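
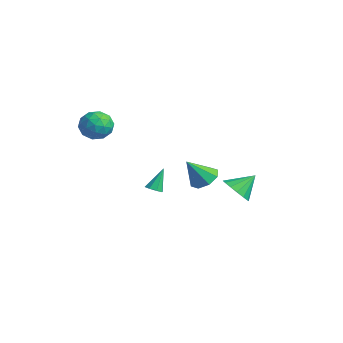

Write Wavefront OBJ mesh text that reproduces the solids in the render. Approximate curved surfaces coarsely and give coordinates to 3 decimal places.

v -1.687 -3.051 3.16
v -0.848 -3.479 3.077
v -2.392 -4.401 3.003
v -1.553 -4.829 2.92
v -1.814 -4.458 3.75
v -1.378 -3.623 3.847
v -1.862 -4.257 2.233
v -1.426 -3.422 2.33
v -0.955 -4.225 2.504
v -0.926 -4.349 3.442
v -2.314 -3.531 2.638
v -2.285 -3.655 3.576
v -1.206 -3.146 3.132
v -2.034 -4.734 2.948
v -2.188 -4.515 3.436
v -1.694 -4.767 3.387
v -1.518 -3.231 3.585
v -1.024 -3.483 3.536
v -1.592 -4.058 3.932
v -2.216 -4.397 2.544
v -1.722 -4.649 2.495
v -1.546 -3.113 2.693
v -1.052 -3.365 2.644
v -1.648 -3.822 2.148
v -0.776 -3.836 2.747
v -1.19 -4.63 2.654
v -1.371 -4.293 2.251
v -1.115 -3.803 2.307
v -0.758 -3.909 3.298
v -1.172 -4.703 3.205
v -1.326 -4.485 3.693
v -1.07 -3.994 3.75
v -0.822 -4.348 2.961
v -2.068 -3.177 2.875
v -2.482 -3.971 2.782
v -2.17 -3.886 2.33
v -1.914 -3.395 2.387
v -2.05 -3.25 3.426
v -2.464 -4.044 3.333
v -2.125 -4.077 3.773
v -1.869 -3.587 3.829
v -2.418 -3.532 3.119
v 3.781 0.902 -0.346
v 4.512 0.528 -0.002
v 3.899 1.938 0.526
v 4.665 0.798 -0.343
v 4.581 1.095 -0.685
v 4.282 1.34 -0.936
v 3.85 1.468 -1.029
v 3.398 1.444 -0.939
v 3.05 1.275 -0.69
v 2.897 1.005 -0.349
v 2.981 0.708 -0.007
v 3.279 0.463 0.244
v 3.712 0.335 0.337
v 4.163 0.359 0.247
v -1.446 -0.824 -2.222
v -1.21 -1.197 -1.967
v -1.674 -0.116 -0.978
v -0.965 -0.917 -2.082
v -1.001 -0.582 -2.279
v -1.298 -0.389 -2.443
v -1.682 -0.451 -2.478
v -1.928 -0.732 -2.363
v -1.891 -1.067 -2.165
v -1.594 -1.26 -2.001
v -2.552 2.796 -2.817
v -1.799 3.148 -2.471
v -2.728 1.804 -1.423
v -2.362 3.501 -2.291
v -3.036 3.442 -2.418
v -3.427 3.004 -2.779
v -3.305 2.444 -3.162
v -2.742 2.091 -3.343
v -2.068 2.151 -3.215
v -1.677 2.588 -2.854
f 1 38 17
f 38 12 41
f 17 41 6
f 38 41 17
f 1 17 13
f 17 6 18
f 13 18 2
f 17 18 13
f 1 13 22
f 13 2 23
f 22 23 8
f 13 23 22
f 1 22 34
f 22 8 37
f 34 37 11
f 22 37 34
f 1 34 38
f 34 11 42
f 38 42 12
f 34 42 38
f 2 18 29
f 18 6 32
f 29 32 10
f 18 32 29
f 6 41 19
f 41 12 40
f 19 40 5
f 41 40 19
f 12 42 39
f 42 11 35
f 39 35 3
f 42 35 39
f 11 37 36
f 37 8 24
f 36 24 7
f 37 24 36
f 8 23 28
f 23 2 25
f 28 25 9
f 23 25 28
f 4 30 16
f 30 10 31
f 16 31 5
f 30 31 16
f 4 16 14
f 16 5 15
f 14 15 3
f 16 15 14
f 4 14 21
f 14 3 20
f 21 20 7
f 14 20 21
f 4 21 26
f 21 7 27
f 26 27 9
f 21 27 26
f 4 26 30
f 26 9 33
f 30 33 10
f 26 33 30
f 5 31 19
f 31 10 32
f 19 32 6
f 31 32 19
f 3 15 39
f 15 5 40
f 39 40 12
f 15 40 39
f 7 20 36
f 20 3 35
f 36 35 11
f 20 35 36
f 9 27 28
f 27 7 24
f 28 24 8
f 27 24 28
f 10 33 29
f 33 9 25
f 29 25 2
f 33 25 29
f 44 43 46
f 44 46 45
f 46 43 47
f 46 47 45
f 47 43 48
f 47 48 45
f 48 43 49
f 48 49 45
f 49 43 50
f 49 50 45
f 50 43 51
f 50 51 45
f 51 43 52
f 51 52 45
f 52 43 53
f 52 53 45
f 53 43 54
f 53 54 45
f 54 43 55
f 54 55 45
f 55 43 56
f 55 56 45
f 56 43 44
f 56 44 45
f 58 57 60
f 58 60 59
f 60 57 61
f 60 61 59
f 61 57 62
f 61 62 59
f 62 57 63
f 62 63 59
f 63 57 64
f 63 64 59
f 64 57 65
f 64 65 59
f 65 57 66
f 65 66 59
f 66 57 58
f 66 58 59
f 68 67 70
f 68 70 69
f 70 67 71
f 70 71 69
f 71 67 72
f 71 72 69
f 72 67 73
f 72 73 69
f 73 67 74
f 73 74 69
f 74 67 75
f 74 75 69
f 75 67 76
f 75 76 69
f 76 67 68
f 76 68 69



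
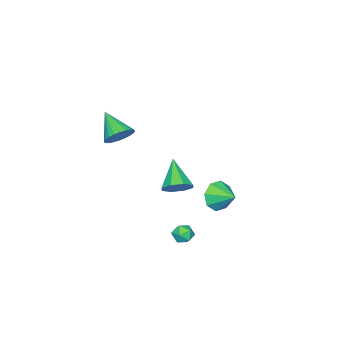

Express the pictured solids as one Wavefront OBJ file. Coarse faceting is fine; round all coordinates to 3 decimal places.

v -2.559 2.186 -3.836
v -1.986 2.434 -4.693
v -2.381 3.474 -3.344
v -2.777 2.583 -4.795
v -3.441 2.499 -4.335
v -3.588 2.232 -3.583
v -3.133 1.938 -2.979
v -2.342 1.79 -2.877
v -1.678 1.873 -3.337
v -1.531 2.14 -4.089
v 3.359 -0.021 3.155
v 3.799 0.367 3.837
v 2.841 -1.419 4.285
v 3.48 0.512 3.87
v 3.143 0.575 3.793
v 2.839 0.547 3.62
v 2.614 0.433 3.376
v 2.502 0.25 3.098
v 2.521 0.025 2.829
v 2.667 -0.207 2.609
v 2.919 -0.41 2.473
v 3.237 -0.555 2.44
v 3.574 -0.618 2.516
v 3.878 -0.59 2.69
v 4.103 -0.476 2.934
v 4.215 -0.293 3.212
v 4.196 -0.068 3.481
v 4.05 0.164 3.7
v 1.204 2.175 -1.169
v 1.955 1.676 -0.983
v 0.136 1.065 0.169
v 1.894 2.239 -0.564
v 1.43 2.764 -0.5
v 0.833 2.944 -0.828
v 0.454 2.673 -1.355
v 0.514 2.11 -1.774
v 0.979 1.585 -1.838
v 1.576 1.405 -1.51
v 2.906 4.236 -3.574
v 3.225 3.826 -3.13
v 2.115 3.474 -3.71
v 2.434 3.064 -3.266
v 2.138 3.64 -3.047
v 2.626 4.111 -2.964
v 2.714 3.189 -3.876
v 3.202 3.66 -3.793
v 3.106 3.179 -3.317
v 2.75 3.458 -2.804
v 2.59 3.842 -4.036
v 2.234 4.121 -3.523
f 2 1 4
f 2 4 3
f 4 1 5
f 4 5 3
f 5 1 6
f 5 6 3
f 6 1 7
f 6 7 3
f 7 1 8
f 7 8 3
f 8 1 9
f 8 9 3
f 9 1 10
f 9 10 3
f 10 1 2
f 10 2 3
f 12 11 14
f 12 14 13
f 14 11 15
f 14 15 13
f 15 11 16
f 15 16 13
f 16 11 17
f 16 17 13
f 17 11 18
f 17 18 13
f 18 11 19
f 18 19 13
f 19 11 20
f 19 20 13
f 20 11 21
f 20 21 13
f 21 11 22
f 21 22 13
f 22 11 23
f 22 23 13
f 23 11 24
f 23 24 13
f 24 11 25
f 24 25 13
f 25 11 26
f 25 26 13
f 26 11 27
f 26 27 13
f 27 11 28
f 27 28 13
f 28 11 12
f 28 12 13
f 30 29 32
f 30 32 31
f 32 29 33
f 32 33 31
f 33 29 34
f 33 34 31
f 34 29 35
f 34 35 31
f 35 29 36
f 35 36 31
f 36 29 37
f 36 37 31
f 37 29 38
f 37 38 31
f 38 29 30
f 38 30 31
f 39 50 44
f 39 44 40
f 39 40 46
f 39 46 49
f 39 49 50
f 40 44 48
f 44 50 43
f 50 49 41
f 49 46 45
f 46 40 47
f 42 48 43
f 42 43 41
f 42 41 45
f 42 45 47
f 42 47 48
f 43 48 44
f 41 43 50
f 45 41 49
f 47 45 46
f 48 47 40



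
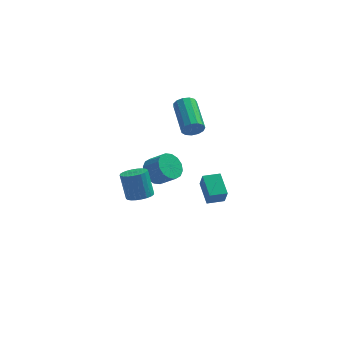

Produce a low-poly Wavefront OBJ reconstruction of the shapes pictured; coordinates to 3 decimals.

v 2.148 0.361 3.218
v 2.423 0.624 2.69
v 1.927 2.561 3.394
v 1.652 2.299 3.922
v 2.071 0.565 2.605
v 1.575 2.502 3.309
v 1.744 0.441 2.715
v 1.248 2.378 3.419
v 1.546 0.292 2.984
v 1.05 2.229 3.688
v 1.538 0.165 3.327
v 1.042 2.103 4.032
v 1.724 0.101 3.636
v 1.228 2.038 4.34
v 2.045 0.119 3.812
v 1.549 2.056 4.516
v 2.398 0.214 3.799
v 1.902 2.151 4.504
v 2.672 0.356 3.602
v 2.176 2.293 4.306
v 2.78 0.5 3.283
v 2.284 2.437 3.987
v 2.687 0.599 2.943
v 2.191 2.537 3.647
v -0.42 -4.141 1.221
v 0.274 -4.247 1.423
v -0.066 -3.744 2.86
v -0.76 -3.639 2.659
v 0.283 -3.978 1.33
v -0.057 -3.475 2.767
v 0.185 -3.733 1.222
v -0.155 -3.23 2.659
v -0.005 -3.551 1.113
v -0.345 -3.048 2.55
v -0.258 -3.459 1.021
v -0.598 -2.956 2.458
v -0.536 -3.47 0.959
v -0.876 -2.967 2.396
v -0.796 -3.584 0.937
v -1.136 -3.081 2.374
v -0.999 -3.783 0.959
v -1.339 -3.28 2.396
v -1.114 -4.036 1.02
v -1.454 -3.533 2.457
v -1.123 -4.305 1.113
v -1.463 -3.802 2.55
v -1.025 -4.55 1.221
v -1.365 -4.047 2.658
v -0.835 -4.732 1.33
v -1.175 -4.229 2.767
v -0.582 -4.824 1.422
v -0.922 -4.321 2.859
v -0.304 -4.813 1.484
v -0.644 -4.31 2.921
v -0.044 -4.699 1.506
v -0.384 -4.196 2.943
v 0.159 -4.5 1.484
v -0.181 -3.997 2.921
v 2.911 -0.469 -2.119
v 3.066 -0.91 -1.156
v 2.504 0.799 -1.473
v 2.659 0.358 -0.51
v 3.861 -0.158 -2.13
v 4.016 -0.599 -1.167
v 3.454 1.11 -1.484
v 3.609 0.669 -0.521
v -0.009 3.197 -2.316
v 0.644 3.46 -2.876
v 1.523 3.006 -2.064
v 0.869 2.743 -1.504
v 0.573 3.824 -2.595
v 1.451 3.37 -1.783
v 0.345 4.021 -2.239
v 1.224 3.567 -1.427
v 0.023 3.996 -1.904
v 0.902 3.542 -1.092
v -0.308 3.758 -1.679
v 0.57 3.304 -0.867
v -0.559 3.369 -1.625
v 0.319 2.915 -0.813
v -0.663 2.934 -1.756
v 0.216 2.48 -0.944
v -0.591 2.57 -2.037
v 0.287 2.116 -1.225
v -0.364 2.373 -2.393
v 0.515 1.919 -1.581
v -0.042 2.398 -2.728
v 0.837 1.944 -1.916
v 0.29 2.636 -2.953
v 1.168 2.182 -2.141
v 0.541 3.025 -3.007
v 1.419 2.571 -2.195
f 2 1 5
f 2 5 3
f 3 5 6
f 3 6 4
f 5 1 7
f 5 7 6
f 6 7 8
f 6 8 4
f 7 1 9
f 7 9 8
f 8 9 10
f 8 10 4
f 9 1 11
f 9 11 10
f 10 11 12
f 10 12 4
f 11 1 13
f 11 13 12
f 12 13 14
f 12 14 4
f 13 1 15
f 13 15 14
f 14 15 16
f 14 16 4
f 15 1 17
f 15 17 16
f 16 17 18
f 16 18 4
f 17 1 19
f 17 19 18
f 18 19 20
f 18 20 4
f 19 1 21
f 19 21 20
f 20 21 22
f 20 22 4
f 21 1 23
f 21 23 22
f 22 23 24
f 22 24 4
f 23 1 2
f 23 2 24
f 24 2 3
f 24 3 4
f 26 25 29
f 26 29 27
f 27 29 30
f 27 30 28
f 29 25 31
f 29 31 30
f 30 31 32
f 30 32 28
f 31 25 33
f 31 33 32
f 32 33 34
f 32 34 28
f 33 25 35
f 33 35 34
f 34 35 36
f 34 36 28
f 35 25 37
f 35 37 36
f 36 37 38
f 36 38 28
f 37 25 39
f 37 39 38
f 38 39 40
f 38 40 28
f 39 25 41
f 39 41 40
f 40 41 42
f 40 42 28
f 41 25 43
f 41 43 42
f 42 43 44
f 42 44 28
f 43 25 45
f 43 45 44
f 44 45 46
f 44 46 28
f 45 25 47
f 45 47 46
f 46 47 48
f 46 48 28
f 47 25 49
f 47 49 48
f 48 49 50
f 48 50 28
f 49 25 51
f 49 51 50
f 50 51 52
f 50 52 28
f 51 25 53
f 51 53 52
f 52 53 54
f 52 54 28
f 53 25 55
f 53 55 54
f 54 55 56
f 54 56 28
f 55 25 57
f 55 57 56
f 56 57 58
f 56 58 28
f 57 25 26
f 57 26 58
f 58 26 27
f 58 27 28
f 60 62 59
f 63 60 59
f 59 62 61
f 61 63 59
f 60 66 62
f 64 60 63
f 64 66 60
f 62 66 61
f 65 63 61
f 61 66 65
f 65 64 63
f 66 64 65
f 68 67 71
f 68 71 69
f 69 71 72
f 69 72 70
f 71 67 73
f 71 73 72
f 72 73 74
f 72 74 70
f 73 67 75
f 73 75 74
f 74 75 76
f 74 76 70
f 75 67 77
f 75 77 76
f 76 77 78
f 76 78 70
f 77 67 79
f 77 79 78
f 78 79 80
f 78 80 70
f 79 67 81
f 79 81 80
f 80 81 82
f 80 82 70
f 81 67 83
f 81 83 82
f 82 83 84
f 82 84 70
f 83 67 85
f 83 85 84
f 84 85 86
f 84 86 70
f 85 67 87
f 85 87 86
f 86 87 88
f 86 88 70
f 87 67 89
f 87 89 88
f 88 89 90
f 88 90 70
f 89 67 91
f 89 91 90
f 90 91 92
f 90 92 70
f 91 67 68
f 91 68 92
f 92 68 69
f 92 69 70



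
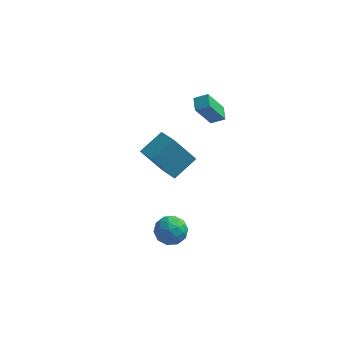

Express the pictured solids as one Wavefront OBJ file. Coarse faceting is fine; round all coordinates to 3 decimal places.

v 0.353 1.062 -1.271
v -0.896 0.875 0.431
v -0.619 2.305 -1.848
v -1.868 2.118 -0.146
v 1.368 2.262 -0.394
v 0.119 2.075 1.308
v 0.396 3.505 -0.971
v -0.853 3.318 0.731
v 2.085 2.823 2.514
v 1.316 2.054 4.252
v 1.836 3.678 2.783
v 1.068 2.909 4.521
v 2.892 2.931 2.919
v 2.124 2.162 4.657
v 2.644 3.786 3.188
v 1.875 3.017 4.926
v -0.036 -0.826 -3.451
v 0.619 -0.851 -4.246
v 0.661 -2.209 -2.834
v 1.316 -2.234 -3.629
v 1.397 -1.492 -2.919
v 0.966 -0.638 -3.3
v 0.314 -2.422 -3.78
v -0.117 -1.568 -4.161
v 0.835 -1.838 -4.45
v 1.504 -1.263 -3.917
v -0.224 -1.797 -3.163
v 0.445 -1.222 -2.63
v 0.231 -0.717 -3.903
v 1.049 -2.343 -3.177
v 1.097 -1.907 -2.759
v 1.482 -1.922 -3.227
v 0.435 -0.591 -3.347
v 0.819 -0.606 -3.814
v 1.277 -0.983 -3.034
v 0.461 -2.454 -3.266
v 0.845 -2.469 -3.733
v -0.202 -1.138 -3.853
v 0.183 -1.153 -4.321
v 0.003 -2.077 -4.046
v 0.742 -1.312 -4.49
v 1.152 -2.125 -4.127
v 0.563 -2.236 -4.216
v 0.31 -1.733 -4.44
v 1.136 -0.974 -4.177
v 1.545 -1.787 -3.814
v 1.593 -1.351 -3.397
v 1.34 -0.849 -3.621
v 1.262 -1.554 -4.297
v -0.265 -1.273 -3.266
v 0.144 -2.086 -2.903
v -0.06 -2.211 -3.459
v -0.313 -1.709 -3.683
v 0.128 -0.935 -2.953
v 0.538 -1.748 -2.59
v 0.97 -1.327 -2.64
v 0.717 -0.824 -2.864
v 0.018 -1.506 -2.783
f 2 4 1
f 5 2 1
f 1 4 3
f 3 5 1
f 2 8 4
f 6 2 5
f 6 8 2
f 4 8 3
f 7 5 3
f 3 8 7
f 7 6 5
f 8 6 7
f 10 12 9
f 13 10 9
f 9 12 11
f 11 13 9
f 10 16 12
f 14 10 13
f 14 16 10
f 12 16 11
f 15 13 11
f 11 16 15
f 15 14 13
f 16 14 15
f 17 54 33
f 54 28 57
f 33 57 22
f 54 57 33
f 17 33 29
f 33 22 34
f 29 34 18
f 33 34 29
f 17 29 38
f 29 18 39
f 38 39 24
f 29 39 38
f 17 38 50
f 38 24 53
f 50 53 27
f 38 53 50
f 17 50 54
f 50 27 58
f 54 58 28
f 50 58 54
f 18 34 45
f 34 22 48
f 45 48 26
f 34 48 45
f 22 57 35
f 57 28 56
f 35 56 21
f 57 56 35
f 28 58 55
f 58 27 51
f 55 51 19
f 58 51 55
f 27 53 52
f 53 24 40
f 52 40 23
f 53 40 52
f 24 39 44
f 39 18 41
f 44 41 25
f 39 41 44
f 20 46 32
f 46 26 47
f 32 47 21
f 46 47 32
f 20 32 30
f 32 21 31
f 30 31 19
f 32 31 30
f 20 30 37
f 30 19 36
f 37 36 23
f 30 36 37
f 20 37 42
f 37 23 43
f 42 43 25
f 37 43 42
f 20 42 46
f 42 25 49
f 46 49 26
f 42 49 46
f 21 47 35
f 47 26 48
f 35 48 22
f 47 48 35
f 19 31 55
f 31 21 56
f 55 56 28
f 31 56 55
f 23 36 52
f 36 19 51
f 52 51 27
f 36 51 52
f 25 43 44
f 43 23 40
f 44 40 24
f 43 40 44
f 26 49 45
f 49 25 41
f 45 41 18
f 49 41 45



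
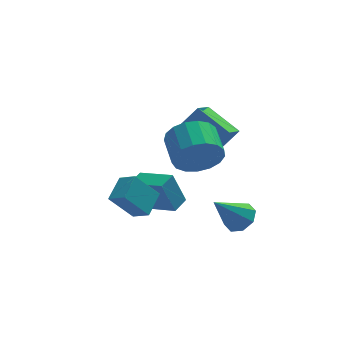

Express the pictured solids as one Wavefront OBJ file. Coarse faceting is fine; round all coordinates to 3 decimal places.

v 1.638 0.715 0.301
v 0.591 2.005 1.138
v 2.311 1.637 -0.278
v 1.264 2.927 0.559
v 2.996 0.753 1.941
v 1.949 2.043 2.778
v 3.669 1.675 1.362
v 2.622 2.965 2.199
v 0.993 -2.365 2.708
v 1.535 -2.068 1.81
v 1.508 -0.677 2.254
v 0.967 -0.975 3.152
v 1.034 -2.033 1.67
v 1.007 -0.642 2.115
v 0.523 -2.074 1.769
v 0.496 -0.684 2.213
v 0.12 -2.182 2.082
v 0.093 -0.791 2.526
v -0.083 -2.332 2.539
v -0.11 -0.941 2.983
v -0.039 -2.489 3.034
v -0.066 -1.099 3.479
v 0.241 -2.618 3.455
v 0.214 -1.228 3.899
v 0.694 -2.689 3.704
v 0.667 -1.299 4.149
v 1.215 -2.686 3.726
v 1.188 -1.296 4.17
v 1.685 -2.61 3.514
v 1.659 -1.219 3.958
v 1.997 -2.477 3.117
v 1.971 -1.086 3.562
v 2.079 -2.319 2.627
v 2.053 -0.928 3.071
v 1.912 -2.171 2.155
v 1.886 -0.781 2.599
v 2.527 -3.138 -0.567
v 2.987 -2.756 -0.066
v 1.353 -3.502 0.787
v 2.582 -2.4 -0.322
v 2.145 -2.476 -0.721
v 1.932 -2.94 -1.031
v 2.068 -3.52 -1.069
v 2.473 -3.876 -0.813
v 2.91 -3.8 -0.414
v 3.123 -3.336 -0.104
v 0.456 -0.446 -1.752
v -0.084 -0.337 -0.207
v -0.686 0.745 -2.235
v -1.226 0.854 -0.69
v 1.046 0.186 -1.59
v 0.506 0.295 -0.045
v -0.096 1.377 -2.073
v -0.636 1.486 -0.528
v -2.691 -2.575 0.941
v -2.164 -3.17 1.363
v -2.061 -1.645 1.466
v -1.534 -2.24 1.888
v -1.706 -2.56 -0.268
v -1.179 -3.155 0.154
v -1.076 -1.63 0.257
v -0.549 -2.225 0.679
f 2 4 1
f 5 2 1
f 1 4 3
f 3 5 1
f 2 8 4
f 6 2 5
f 6 8 2
f 4 8 3
f 7 5 3
f 3 8 7
f 7 6 5
f 8 6 7
f 10 9 13
f 10 13 11
f 11 13 14
f 11 14 12
f 13 9 15
f 13 15 14
f 14 15 16
f 14 16 12
f 15 9 17
f 15 17 16
f 16 17 18
f 16 18 12
f 17 9 19
f 17 19 18
f 18 19 20
f 18 20 12
f 19 9 21
f 19 21 20
f 20 21 22
f 20 22 12
f 21 9 23
f 21 23 22
f 22 23 24
f 22 24 12
f 23 9 25
f 23 25 24
f 24 25 26
f 24 26 12
f 25 9 27
f 25 27 26
f 26 27 28
f 26 28 12
f 27 9 29
f 27 29 28
f 28 29 30
f 28 30 12
f 29 9 31
f 29 31 30
f 30 31 32
f 30 32 12
f 31 9 33
f 31 33 32
f 32 33 34
f 32 34 12
f 33 9 35
f 33 35 34
f 34 35 36
f 34 36 12
f 35 9 10
f 35 10 36
f 36 10 11
f 36 11 12
f 38 37 40
f 38 40 39
f 40 37 41
f 40 41 39
f 41 37 42
f 41 42 39
f 42 37 43
f 42 43 39
f 43 37 44
f 43 44 39
f 44 37 45
f 44 45 39
f 45 37 46
f 45 46 39
f 46 37 38
f 46 38 39
f 48 50 47
f 51 48 47
f 47 50 49
f 49 51 47
f 48 54 50
f 52 48 51
f 52 54 48
f 50 54 49
f 53 51 49
f 49 54 53
f 53 52 51
f 54 52 53
f 56 58 55
f 59 56 55
f 55 58 57
f 57 59 55
f 56 62 58
f 60 56 59
f 60 62 56
f 58 62 57
f 61 59 57
f 57 62 61
f 61 60 59
f 62 60 61



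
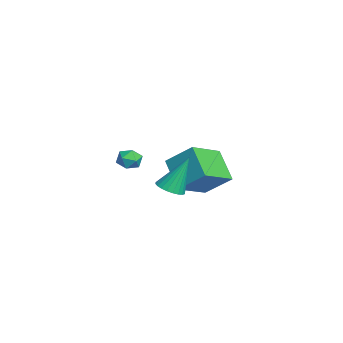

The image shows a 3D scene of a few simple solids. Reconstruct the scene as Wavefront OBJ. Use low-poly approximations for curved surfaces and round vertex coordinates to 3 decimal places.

v -3.053 -2.047 -0.653
v -2.628 -1.784 -0.187
v -2.572 -3.036 -0.533
v -2.147 -2.773 -0.067
v -2.812 -2.843 0.076
v -3.109 -2.232 0.002
v -2.091 -2.588 -0.722
v -2.388 -1.977 -0.796
v -2.034 -2.119 -0.229
v -2.48 -2.276 0.265
v -2.72 -2.544 -0.985
v -3.166 -2.701 -0.491
v -1.185 0.427 -0.187
v -0.605 1.596 0.903
v 0.161 0.869 -1.376
v 0.741 2.038 -0.287
v -0.001 -0.938 0.647
v 0.579 0.231 1.736
v 1.345 -0.496 -0.543
v 1.925 0.673 0.547
v 3.66 -1.021 0.652
v 4.144 -0.537 0.461
v 3.52 -0.179 2.428
v 3.909 -0.412 0.384
v 3.636 -0.38 0.347
v 3.367 -0.445 0.356
v 3.143 -0.598 0.411
v 2.997 -0.815 0.502
v 2.952 -1.064 0.617
v 3.015 -1.305 0.736
v 3.176 -1.504 0.843
v 3.411 -1.629 0.92
v 3.684 -1.661 0.957
v 3.953 -1.596 0.948
v 4.177 -1.443 0.893
v 4.323 -1.226 0.802
v 4.368 -0.977 0.688
v 4.305 -0.736 0.568
f 1 12 6
f 1 6 2
f 1 2 8
f 1 8 11
f 1 11 12
f 2 6 10
f 6 12 5
f 12 11 3
f 11 8 7
f 8 2 9
f 4 10 5
f 4 5 3
f 4 3 7
f 4 7 9
f 4 9 10
f 5 10 6
f 3 5 12
f 7 3 11
f 9 7 8
f 10 9 2
f 14 16 13
f 17 14 13
f 13 16 15
f 15 17 13
f 14 20 16
f 18 14 17
f 18 20 14
f 16 20 15
f 19 17 15
f 15 20 19
f 19 18 17
f 20 18 19
f 22 21 24
f 22 24 23
f 24 21 25
f 24 25 23
f 25 21 26
f 25 26 23
f 26 21 27
f 26 27 23
f 27 21 28
f 27 28 23
f 28 21 29
f 28 29 23
f 29 21 30
f 29 30 23
f 30 21 31
f 30 31 23
f 31 21 32
f 31 32 23
f 32 21 33
f 32 33 23
f 33 21 34
f 33 34 23
f 34 21 35
f 34 35 23
f 35 21 36
f 35 36 23
f 36 21 37
f 36 37 23
f 37 21 38
f 37 38 23
f 38 21 22
f 38 22 23



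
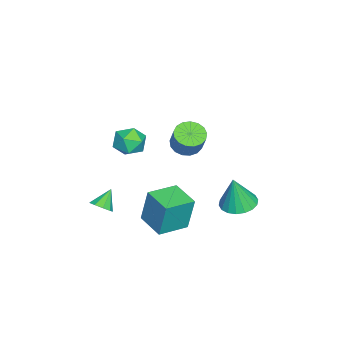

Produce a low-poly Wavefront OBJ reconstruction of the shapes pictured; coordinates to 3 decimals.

v -1.078 2.818 -1.237
v -0.495 3.654 -1.209
v -0.802 2.562 0.697
v -0.91 3.818 -1.129
v -1.359 3.784 -1.069
v -1.752 3.558 -1.043
v -2.011 3.186 -1.055
v -2.086 2.741 -1.104
v -1.961 2.311 -1.178
v -1.661 1.981 -1.264
v -1.245 1.818 -1.345
v -0.796 1.852 -1.405
v -0.403 2.077 -1.431
v -0.144 2.45 -1.419
v -0.069 2.895 -1.37
v -0.195 3.325 -1.296
v -4.165 -2.792 0.876
v -3.474 -2.791 0.125
v -3.686 -4.309 1.315
v -2.995 -4.308 0.564
v -2.874 -3.694 1.369
v -3.17 -2.756 1.098
v -3.99 -4.344 0.342
v -4.286 -3.406 0.071
v -3.366 -3.75 -0.205
v -2.676 -3.349 0.43
v -4.484 -3.751 1.01
v -3.794 -3.35 1.645
v 2.48 -3.482 -0.001
v 2.919 -3.661 0.457
v 1.72 -3.138 0.861
v 2.984 -3.229 0.342
v 2.813 -2.916 0.066
v 2.486 -2.867 -0.241
v 2.156 -3.105 -0.436
v 1.978 -3.52 -0.428
v 2.035 -3.917 -0.22
v 2.3 -4.11 0.09
v 2.649 -4.009 0.357
v -0.875 0.119 3.051
v -0.117 0.08 2.669
v 0.494 0.422 3.847
v -0.265 0.461 4.229
v -0.233 0.466 2.617
v 0.378 0.808 3.794
v -0.495 0.773 2.664
v 0.116 1.115 3.842
v -0.845 0.93 2.8
v -0.234 1.272 3.977
v -1.202 0.902 2.993
v -0.591 1.244 4.171
v -1.484 0.694 3.2
v -0.873 1.036 4.377
v -1.626 0.354 3.372
v -1.016 0.696 4.55
v -1.597 -0.039 3.472
v -0.986 0.303 4.649
v -1.402 -0.397 3.474
v -0.791 -0.055 4.652
v -1.087 -0.636 3.38
v -0.476 -0.294 4.558
v -0.723 -0.702 3.211
v -0.112 -0.36 4.388
v -0.394 -0.58 3.005
v 0.217 -0.238 4.182
v -0.175 -0.298 2.809
v 0.435 0.044 3.987
v 1.61 -0.173 -0.358
v 1.6 0.183 1.631
v 2.703 1.005 -0.563
v 2.693 1.361 1.425
v 2.887 -1.321 -0.145
v 2.877 -0.965 1.843
v 3.98 -0.143 -0.351
v 3.97 0.213 1.638
f 2 1 4
f 2 4 3
f 4 1 5
f 4 5 3
f 5 1 6
f 5 6 3
f 6 1 7
f 6 7 3
f 7 1 8
f 7 8 3
f 8 1 9
f 8 9 3
f 9 1 10
f 9 10 3
f 10 1 11
f 10 11 3
f 11 1 12
f 11 12 3
f 12 1 13
f 12 13 3
f 13 1 14
f 13 14 3
f 14 1 15
f 14 15 3
f 15 1 16
f 15 16 3
f 16 1 2
f 16 2 3
f 17 28 22
f 17 22 18
f 17 18 24
f 17 24 27
f 17 27 28
f 18 22 26
f 22 28 21
f 28 27 19
f 27 24 23
f 24 18 25
f 20 26 21
f 20 21 19
f 20 19 23
f 20 23 25
f 20 25 26
f 21 26 22
f 19 21 28
f 23 19 27
f 25 23 24
f 26 25 18
f 30 29 32
f 30 32 31
f 32 29 33
f 32 33 31
f 33 29 34
f 33 34 31
f 34 29 35
f 34 35 31
f 35 29 36
f 35 36 31
f 36 29 37
f 36 37 31
f 37 29 38
f 37 38 31
f 38 29 39
f 38 39 31
f 39 29 30
f 39 30 31
f 41 40 44
f 41 44 42
f 42 44 45
f 42 45 43
f 44 40 46
f 44 46 45
f 45 46 47
f 45 47 43
f 46 40 48
f 46 48 47
f 47 48 49
f 47 49 43
f 48 40 50
f 48 50 49
f 49 50 51
f 49 51 43
f 50 40 52
f 50 52 51
f 51 52 53
f 51 53 43
f 52 40 54
f 52 54 53
f 53 54 55
f 53 55 43
f 54 40 56
f 54 56 55
f 55 56 57
f 55 57 43
f 56 40 58
f 56 58 57
f 57 58 59
f 57 59 43
f 58 40 60
f 58 60 59
f 59 60 61
f 59 61 43
f 60 40 62
f 60 62 61
f 61 62 63
f 61 63 43
f 62 40 64
f 62 64 63
f 63 64 65
f 63 65 43
f 64 40 66
f 64 66 65
f 65 66 67
f 65 67 43
f 66 40 41
f 66 41 67
f 67 41 42
f 67 42 43
f 69 71 68
f 72 69 68
f 68 71 70
f 70 72 68
f 69 75 71
f 73 69 72
f 73 75 69
f 71 75 70
f 74 72 70
f 70 75 74
f 74 73 72
f 75 73 74



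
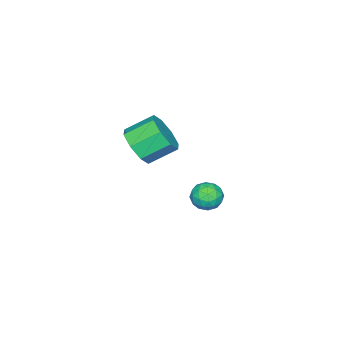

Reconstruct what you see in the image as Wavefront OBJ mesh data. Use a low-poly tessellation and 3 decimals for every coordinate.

v 2.28 4.024 1.272
v 2.971 3.794 1.162
v 1.869 2.986 0.858
v 2.56 2.756 0.748
v 2.306 2.844 1.433
v 2.56 3.486 1.689
v 2.28 3.294 0.331
v 2.534 3.936 0.587
v 2.971 3.343 0.58
v 2.987 3.065 1.262
v 1.853 3.715 0.758
v 1.869 3.437 1.44
v 2.662 4 1.253
v 2.178 2.78 0.767
v 2.029 2.832 1.17
v 2.435 2.697 1.105
v 2.42 3.819 1.563
v 2.826 3.684 1.498
v 2.435 3.126 1.658
v 2.014 3.096 0.522
v 2.42 2.961 0.457
v 2.405 4.083 0.915
v 2.811 3.948 0.85
v 2.405 3.654 0.362
v 3.067 3.6 0.847
v 2.826 2.99 0.604
v 2.661 3.306 0.358
v 2.811 3.683 0.509
v 3.077 3.437 1.247
v 2.835 2.827 1.004
v 2.686 2.878 1.407
v 2.835 3.256 1.557
v 3.077 3.172 0.905
v 2.005 3.953 1.016
v 1.763 3.343 0.773
v 2.005 3.524 0.463
v 2.154 3.902 0.613
v 2.014 3.79 1.416
v 1.773 3.18 1.173
v 2.029 3.097 1.511
v 2.179 3.474 1.662
v 1.763 3.608 1.115
v -0.95 -2.205 -0.005
v -0.515 -2.569 0.89
v -1.355 -1.58 1.701
v -1.79 -1.215 0.805
v -0.097 -1.952 0.571
v -0.937 -0.963 1.381
v -0.178 -1.483 -0.086
v -1.018 -0.494 0.724
v -0.711 -1.436 -0.696
v -1.551 -0.447 0.115
v -1.385 -1.84 -0.901
v -2.225 -0.851 -0.09
v -1.803 -2.457 -0.581
v -2.643 -1.468 0.229
v -1.722 -2.926 0.076
v -2.562 -1.937 0.886
v -1.189 -2.973 0.685
v -2.029 -1.984 1.496
f 1 38 17
f 38 12 41
f 17 41 6
f 38 41 17
f 1 17 13
f 17 6 18
f 13 18 2
f 17 18 13
f 1 13 22
f 13 2 23
f 22 23 8
f 13 23 22
f 1 22 34
f 22 8 37
f 34 37 11
f 22 37 34
f 1 34 38
f 34 11 42
f 38 42 12
f 34 42 38
f 2 18 29
f 18 6 32
f 29 32 10
f 18 32 29
f 6 41 19
f 41 12 40
f 19 40 5
f 41 40 19
f 12 42 39
f 42 11 35
f 39 35 3
f 42 35 39
f 11 37 36
f 37 8 24
f 36 24 7
f 37 24 36
f 8 23 28
f 23 2 25
f 28 25 9
f 23 25 28
f 4 30 16
f 30 10 31
f 16 31 5
f 30 31 16
f 4 16 14
f 16 5 15
f 14 15 3
f 16 15 14
f 4 14 21
f 14 3 20
f 21 20 7
f 14 20 21
f 4 21 26
f 21 7 27
f 26 27 9
f 21 27 26
f 4 26 30
f 26 9 33
f 30 33 10
f 26 33 30
f 5 31 19
f 31 10 32
f 19 32 6
f 31 32 19
f 3 15 39
f 15 5 40
f 39 40 12
f 15 40 39
f 7 20 36
f 20 3 35
f 36 35 11
f 20 35 36
f 9 27 28
f 27 7 24
f 28 24 8
f 27 24 28
f 10 33 29
f 33 9 25
f 29 25 2
f 33 25 29
f 44 43 47
f 44 47 45
f 45 47 48
f 45 48 46
f 47 43 49
f 47 49 48
f 48 49 50
f 48 50 46
f 49 43 51
f 49 51 50
f 50 51 52
f 50 52 46
f 51 43 53
f 51 53 52
f 52 53 54
f 52 54 46
f 53 43 55
f 53 55 54
f 54 55 56
f 54 56 46
f 55 43 57
f 55 57 56
f 56 57 58
f 56 58 46
f 57 43 59
f 57 59 58
f 58 59 60
f 58 60 46
f 59 43 44
f 59 44 60
f 60 44 45
f 60 45 46



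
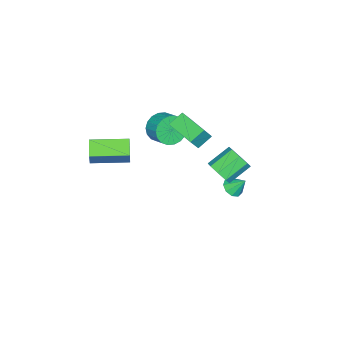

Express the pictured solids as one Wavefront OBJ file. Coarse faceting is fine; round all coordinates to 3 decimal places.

v -1.174 1.456 -1.298
v -0.589 1.693 -0.7
v -1.742 2.422 0.137
v -2.326 2.184 -0.462
v -0.655 2.145 -1.184
v -1.808 2.874 -0.348
v -1.025 2.193 -1.736
v -2.178 2.922 -0.899
v -1.482 1.809 -2.031
v -2.635 2.538 -1.194
v -1.758 1.218 -1.897
v -2.911 1.947 -1.06
v -1.692 0.766 -1.412
v -2.845 1.495 -0.576
v -1.322 0.718 -0.861
v -2.475 1.447 -0.024
v -0.865 1.102 -0.566
v -2.018 1.831 0.271
v -3.31 1.355 -4.432
v -3.015 1.838 -4.828
v -3.35 2.105 -3.548
v -3.485 1.861 -4.868
v -3.873 1.647 -4.705
v -3.997 1.297 -4.414
v -3.8 0.974 -4.132
v -3.373 0.83 -3.99
v -2.917 0.931 -4.055
v -2.644 1.232 -4.297
v -2.683 1.59 -4.602
v 3.037 -4.216 2.134
v 3.596 -3.917 3.304
v 2.004 -2.342 2.149
v 2.562 -2.043 3.319
v 3.898 -3.737 1.601
v 4.456 -3.438 2.771
v 2.864 -1.863 1.616
v 3.423 -1.564 2.786
v -4.218 -1.829 -0.218
v -3.556 -1.989 0.782
v -3.42 -0.067 -0.465
v -2.758 -0.227 0.535
v -3.422 -2.273 -0.815
v -2.76 -2.433 0.185
v -2.624 -0.511 -1.062
v -1.962 -0.671 -0.062
v -3.842 -3.485 -1.33
v -3.22 -3.42 -2.136
v -2.697 -2.489 -1.656
v -3.318 -2.555 -0.85
v -3.571 -3.159 -2.258
v -3.048 -2.229 -1.778
v -3.976 -2.964 -2.196
v -3.453 -2.033 -1.717
v -4.354 -2.871 -1.962
v -3.831 -1.941 -1.483
v -4.631 -2.9 -1.604
v -4.108 -1.97 -1.125
v -4.751 -3.045 -1.191
v -4.228 -2.115 -0.712
v -4.691 -3.277 -0.805
v -4.168 -2.347 -0.326
v -4.463 -3.551 -0.524
v -3.94 -2.62 -0.044
v -4.112 -3.811 -0.402
v -3.589 -2.881 0.078
v -3.707 -4.007 -0.463
v -3.184 -3.076 0.016
v -3.329 -4.099 -0.697
v -2.806 -3.169 -0.218
v -3.052 -4.07 -1.055
v -2.529 -3.14 -0.576
v -2.932 -3.925 -1.468
v -2.409 -2.995 -0.989
v -2.992 -3.693 -1.854
v -2.469 -2.763 -1.375
f 2 1 5
f 2 5 3
f 3 5 6
f 3 6 4
f 5 1 7
f 5 7 6
f 6 7 8
f 6 8 4
f 7 1 9
f 7 9 8
f 8 9 10
f 8 10 4
f 9 1 11
f 9 11 10
f 10 11 12
f 10 12 4
f 11 1 13
f 11 13 12
f 12 13 14
f 12 14 4
f 13 1 15
f 13 15 14
f 14 15 16
f 14 16 4
f 15 1 17
f 15 17 16
f 16 17 18
f 16 18 4
f 17 1 2
f 17 2 18
f 18 2 3
f 18 3 4
f 20 19 22
f 20 22 21
f 22 19 23
f 22 23 21
f 23 19 24
f 23 24 21
f 24 19 25
f 24 25 21
f 25 19 26
f 25 26 21
f 26 19 27
f 26 27 21
f 27 19 28
f 27 28 21
f 28 19 29
f 28 29 21
f 29 19 20
f 29 20 21
f 31 33 30
f 34 31 30
f 30 33 32
f 32 34 30
f 31 37 33
f 35 31 34
f 35 37 31
f 33 37 32
f 36 34 32
f 32 37 36
f 36 35 34
f 37 35 36
f 39 41 38
f 42 39 38
f 38 41 40
f 40 42 38
f 39 45 41
f 43 39 42
f 43 45 39
f 41 45 40
f 44 42 40
f 40 45 44
f 44 43 42
f 45 43 44
f 47 46 50
f 47 50 48
f 48 50 51
f 48 51 49
f 50 46 52
f 50 52 51
f 51 52 53
f 51 53 49
f 52 46 54
f 52 54 53
f 53 54 55
f 53 55 49
f 54 46 56
f 54 56 55
f 55 56 57
f 55 57 49
f 56 46 58
f 56 58 57
f 57 58 59
f 57 59 49
f 58 46 60
f 58 60 59
f 59 60 61
f 59 61 49
f 60 46 62
f 60 62 61
f 61 62 63
f 61 63 49
f 62 46 64
f 62 64 63
f 63 64 65
f 63 65 49
f 64 46 66
f 64 66 65
f 65 66 67
f 65 67 49
f 66 46 68
f 66 68 67
f 67 68 69
f 67 69 49
f 68 46 70
f 68 70 69
f 69 70 71
f 69 71 49
f 70 46 72
f 70 72 71
f 71 72 73
f 71 73 49
f 72 46 74
f 72 74 73
f 73 74 75
f 73 75 49
f 74 46 47
f 74 47 75
f 75 47 48
f 75 48 49



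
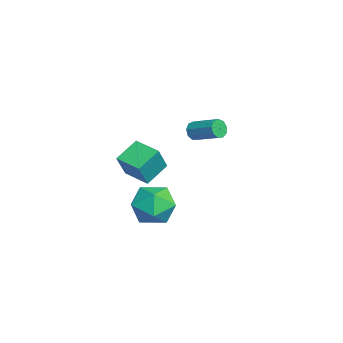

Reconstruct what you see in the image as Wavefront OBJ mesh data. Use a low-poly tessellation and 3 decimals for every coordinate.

v -2.518 -1.365 1.097
v -2.137 -1.492 0.707
v -1.181 -0.421 1.292
v -1.562 -0.295 1.683
v -2.369 -1.215 0.579
v -1.413 -0.144 1.164
v -2.671 -1.008 0.694
v -1.714 0.062 1.279
v -2.901 -0.969 0.997
v -1.945 0.102 1.582
v -2.952 -1.115 1.348
v -1.996 -0.044 1.933
v -2.8 -1.378 1.581
v -1.844 -0.307 2.166
v -2.516 -1.635 1.588
v -1.56 -0.565 2.173
v -2.233 -1.766 1.366
v -1.277 -0.696 1.951
v -2.084 -1.71 1.017
v -1.128 -0.639 1.603
v -3.938 -3.571 -1.18
v -3.234 -4.036 0.215
v -2.893 -2.601 -1.383
v -2.189 -3.066 0.011
v -3.151 -4.574 -1.911
v -2.447 -5.039 -0.517
v -2.106 -3.604 -2.115
v -1.402 -4.069 -0.72
v 3.097 -3.227 -1.757
v 3.735 -3.852 -0.942
v 1.445 -3.688 -0.818
v 2.083 -4.313 -0.003
v 2.166 -3.108 -0.041
v 3.188 -2.822 -0.622
v 1.992 -4.718 -1.138
v 3.014 -4.432 -1.719
v 3.052 -4.773 -0.56
v 3.16 -3.778 0.119
v 2.02 -3.762 -1.879
v 2.128 -2.767 -1.2
f 2 1 5
f 2 5 3
f 3 5 6
f 3 6 4
f 5 1 7
f 5 7 6
f 6 7 8
f 6 8 4
f 7 1 9
f 7 9 8
f 8 9 10
f 8 10 4
f 9 1 11
f 9 11 10
f 10 11 12
f 10 12 4
f 11 1 13
f 11 13 12
f 12 13 14
f 12 14 4
f 13 1 15
f 13 15 14
f 14 15 16
f 14 16 4
f 15 1 17
f 15 17 16
f 16 17 18
f 16 18 4
f 17 1 19
f 17 19 18
f 18 19 20
f 18 20 4
f 19 1 2
f 19 2 20
f 20 2 3
f 20 3 4
f 22 24 21
f 25 22 21
f 21 24 23
f 23 25 21
f 22 28 24
f 26 22 25
f 26 28 22
f 24 28 23
f 27 25 23
f 23 28 27
f 27 26 25
f 28 26 27
f 29 40 34
f 29 34 30
f 29 30 36
f 29 36 39
f 29 39 40
f 30 34 38
f 34 40 33
f 40 39 31
f 39 36 35
f 36 30 37
f 32 38 33
f 32 33 31
f 32 31 35
f 32 35 37
f 32 37 38
f 33 38 34
f 31 33 40
f 35 31 39
f 37 35 36
f 38 37 30



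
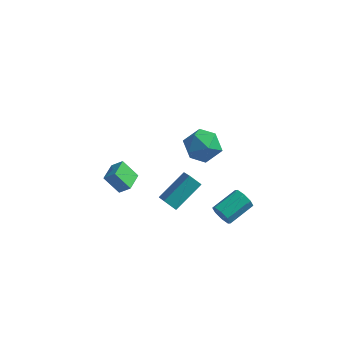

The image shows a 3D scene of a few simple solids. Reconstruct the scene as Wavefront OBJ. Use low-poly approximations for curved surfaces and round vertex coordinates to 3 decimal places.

v 0.785 -1.372 2.97
v 1.431 -0.504 3.408
v 2.349 -2.216 2.332
v 2.995 -1.348 2.77
v 2.453 -2.09 3.488
v 1.486 -1.569 3.882
v 2.294 -1.151 1.858
v 1.327 -0.63 2.252
v 2.364 -0.367 2.72
v 2.462 -0.948 3.728
v 1.318 -1.772 2.012
v 1.416 -2.353 3.02
v 0.097 -2.481 -1.62
v 1.017 -0.923 -0.515
v -0.595 -1.384 -2.591
v 0.325 0.174 -1.486
v 0.795 -2.514 -2.154
v 1.715 -0.956 -1.049
v 0.103 -1.417 -3.125
v 1.023 0.141 -2.02
v -3.554 0.212 -4.718
v -4.487 0.225 -3.674
v -3.559 1.502 -4.739
v -4.492 1.515 -3.695
v -2.868 0.225 -4.105
v -3.801 0.238 -3.061
v -2.873 1.515 -4.126
v -3.806 1.528 -3.082
v 3.225 -2.061 -2.301
v 3.607 -2.06 -2.9
v 4.456 -0.678 -2.357
v 4.075 -0.679 -1.759
v 3.153 -1.764 -2.942
v 4.002 -0.383 -2.399
v 2.741 -1.642 -2.609
v 3.59 -0.261 -2.066
v 2.614 -1.766 -2.095
v 3.463 -0.384 -1.552
v 2.844 -2.062 -1.703
v 3.693 -0.68 -1.16
v 3.298 -2.357 -1.661
v 4.147 -0.976 -1.118
v 3.71 -2.479 -1.994
v 4.559 -1.098 -1.451
v 3.837 -2.356 -2.508
v 4.686 -0.974 -1.965
f 1 12 6
f 1 6 2
f 1 2 8
f 1 8 11
f 1 11 12
f 2 6 10
f 6 12 5
f 12 11 3
f 11 8 7
f 8 2 9
f 4 10 5
f 4 5 3
f 4 3 7
f 4 7 9
f 4 9 10
f 5 10 6
f 3 5 12
f 7 3 11
f 9 7 8
f 10 9 2
f 14 16 13
f 17 14 13
f 13 16 15
f 15 17 13
f 14 20 16
f 18 14 17
f 18 20 14
f 16 20 15
f 19 17 15
f 15 20 19
f 19 18 17
f 20 18 19
f 22 24 21
f 25 22 21
f 21 24 23
f 23 25 21
f 22 28 24
f 26 22 25
f 26 28 22
f 24 28 23
f 27 25 23
f 23 28 27
f 27 26 25
f 28 26 27
f 30 29 33
f 30 33 31
f 31 33 34
f 31 34 32
f 33 29 35
f 33 35 34
f 34 35 36
f 34 36 32
f 35 29 37
f 35 37 36
f 36 37 38
f 36 38 32
f 37 29 39
f 37 39 38
f 38 39 40
f 38 40 32
f 39 29 41
f 39 41 40
f 40 41 42
f 40 42 32
f 41 29 43
f 41 43 42
f 42 43 44
f 42 44 32
f 43 29 45
f 43 45 44
f 44 45 46
f 44 46 32
f 45 29 30
f 45 30 46
f 46 30 31
f 46 31 32



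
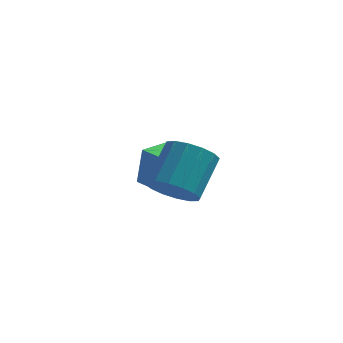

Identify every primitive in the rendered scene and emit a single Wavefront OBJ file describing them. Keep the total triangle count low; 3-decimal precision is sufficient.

v 2.969 -1.041 -0.104
v 3.779 -1.562 0.165
v 4.261 -0.201 1.352
v 3.451 0.321 1.084
v 3.933 -1.27 -0.233
v 4.416 0.092 0.954
v 3.83 -0.916 -0.597
v 4.312 0.445 0.591
v 3.495 -0.596 -0.828
v 3.978 0.766 0.359
v 3.02 -0.395 -0.865
v 3.503 0.967 0.322
v 2.531 -0.367 -0.699
v 3.013 0.995 0.489
v 2.159 -0.519 -0.372
v 2.641 0.842 0.815
v 2.004 -0.812 0.026
v 2.487 0.55 1.213
v 2.108 -1.165 0.389
v 2.59 0.196 1.577
v 2.442 -1.486 0.621
v 2.925 -0.124 1.808
v 2.917 -1.687 0.658
v 3.4 -0.325 1.845
v 3.407 -1.715 0.491
v 3.889 -0.353 1.679
v 1.134 2.781 -2.095
v 1.318 2.892 -0.489
v 1.946 3.994 -2.272
v 2.13 4.105 -0.667
v 2.29 1.995 -2.173
v 2.474 2.106 -0.568
v 3.102 3.208 -2.351
v 3.286 3.319 -0.745
f 2 1 5
f 2 5 3
f 3 5 6
f 3 6 4
f 5 1 7
f 5 7 6
f 6 7 8
f 6 8 4
f 7 1 9
f 7 9 8
f 8 9 10
f 8 10 4
f 9 1 11
f 9 11 10
f 10 11 12
f 10 12 4
f 11 1 13
f 11 13 12
f 12 13 14
f 12 14 4
f 13 1 15
f 13 15 14
f 14 15 16
f 14 16 4
f 15 1 17
f 15 17 16
f 16 17 18
f 16 18 4
f 17 1 19
f 17 19 18
f 18 19 20
f 18 20 4
f 19 1 21
f 19 21 20
f 20 21 22
f 20 22 4
f 21 1 23
f 21 23 22
f 22 23 24
f 22 24 4
f 23 1 25
f 23 25 24
f 24 25 26
f 24 26 4
f 25 1 2
f 25 2 26
f 26 2 3
f 26 3 4
f 28 30 27
f 31 28 27
f 27 30 29
f 29 31 27
f 28 34 30
f 32 28 31
f 32 34 28
f 30 34 29
f 33 31 29
f 29 34 33
f 33 32 31
f 34 32 33



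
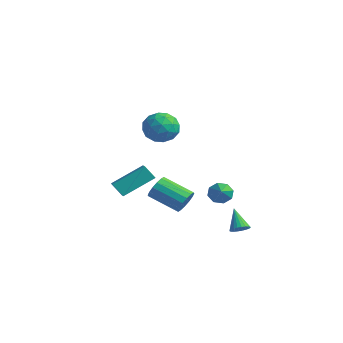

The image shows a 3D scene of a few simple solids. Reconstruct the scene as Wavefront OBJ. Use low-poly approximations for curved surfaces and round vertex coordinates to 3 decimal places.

v 1.451 -1.521 -1.941
v 1.896 -1.81 -1.411
v 0.434 -2.588 -0.608
v -0.011 -2.299 -1.139
v 1.787 -1.464 -1.274
v 0.326 -2.241 -0.471
v 1.589 -1.133 -1.315
v 0.127 -1.91 -0.512
v 1.353 -0.906 -1.524
v -0.109 -1.683 -0.721
v 1.144 -0.844 -1.845
v -0.318 -1.621 -1.042
v 1.017 -0.963 -2.192
v -0.445 -1.741 -1.389
v 1.006 -1.232 -2.472
v -0.456 -2.01 -1.669
v 1.114 -1.579 -2.609
v -0.347 -2.356 -1.806
v 1.313 -1.91 -2.568
v -0.149 -2.687 -1.765
v 1.549 -2.137 -2.359
v 0.087 -2.914 -1.556
v 1.758 -2.199 -2.038
v 0.296 -2.976 -1.235
v 1.885 -2.079 -1.691
v 0.423 -2.857 -0.888
v 2.387 1.298 -4.365
v 2.759 1.082 -4.007
v 1.513 1.602 -3.275
v 2.823 1.291 -4.014
v 2.82 1.501 -4.075
v 2.752 1.68 -4.18
v 2.628 1.801 -4.313
v 2.467 1.845 -4.454
v 2.294 1.806 -4.581
v 2.135 1.69 -4.676
v 2.014 1.514 -4.724
v 1.95 1.305 -4.717
v 1.953 1.095 -4.656
v 2.021 0.916 -4.551
v 2.146 0.795 -4.418
v 2.306 0.751 -4.277
v 2.479 0.79 -4.15
v 2.638 0.906 -4.055
v -0.221 -1.459 2.206
v 0.681 -1.351 2.692
v -0.661 -2.649 3.288
v 0.241 -2.541 3.774
v -0.463 -1.79 3.822
v -0.191 -1.055 3.153
v 0.211 -2.945 2.827
v 0.483 -2.21 2.158
v 0.948 -2.27 3.075
v 0.532 -1.556 3.691
v -0.512 -2.444 2.289
v -0.928 -1.73 2.905
v 0.269 -1.301 2.354
v -0.249 -2.699 3.626
v -0.663 -2.258 3.654
v -0.132 -2.195 3.94
v -0.244 -1.127 2.625
v 0.286 -1.063 2.911
v -0.386 -1.321 3.575
v -0.266 -2.937 3.069
v 0.264 -2.873 3.355
v 0.152 -1.805 2.04
v 0.683 -1.742 2.326
v 0.406 -2.679 2.405
v 0.956 -1.777 2.865
v 0.697 -2.476 3.501
v 0.68 -2.714 2.944
v 0.84 -2.282 2.551
v 0.711 -1.358 3.227
v 0.452 -2.057 3.863
v 0.038 -1.615 3.891
v 0.198 -1.183 3.498
v 0.868 -1.897 3.452
v -0.432 -1.943 2.117
v -0.691 -2.642 2.753
v -0.178 -2.817 2.482
v -0.018 -2.385 2.089
v -0.677 -1.524 2.479
v -0.936 -2.223 3.115
v -0.82 -1.718 3.429
v -0.66 -1.286 3.036
v -0.848 -2.103 2.528
v -3.072 -2.837 -1.918
v -2.5 -1.156 -0.834
v -4.034 -2.227 -2.355
v -3.462 -0.547 -1.271
v -2.538 -2.533 -2.669
v -1.966 -0.853 -1.585
v -3.5 -1.924 -3.106
v -2.928 -0.243 -2.022
v 1.375 0.803 -1.977
v 1.869 1.162 -2.297
v 2.865 -0.383 -1.003
v 1.735 1.374 -1.833
v 1.389 1.252 -1.453
v 1.035 0.867 -1.38
v 0.88 0.445 -1.657
v 1.014 0.233 -2.121
v 1.36 0.355 -2.501
v 1.714 0.74 -2.574
f 2 1 5
f 2 5 3
f 3 5 6
f 3 6 4
f 5 1 7
f 5 7 6
f 6 7 8
f 6 8 4
f 7 1 9
f 7 9 8
f 8 9 10
f 8 10 4
f 9 1 11
f 9 11 10
f 10 11 12
f 10 12 4
f 11 1 13
f 11 13 12
f 12 13 14
f 12 14 4
f 13 1 15
f 13 15 14
f 14 15 16
f 14 16 4
f 15 1 17
f 15 17 16
f 16 17 18
f 16 18 4
f 17 1 19
f 17 19 18
f 18 19 20
f 18 20 4
f 19 1 21
f 19 21 20
f 20 21 22
f 20 22 4
f 21 1 23
f 21 23 22
f 22 23 24
f 22 24 4
f 23 1 25
f 23 25 24
f 24 25 26
f 24 26 4
f 25 1 2
f 25 2 26
f 26 2 3
f 26 3 4
f 28 27 30
f 28 30 29
f 30 27 31
f 30 31 29
f 31 27 32
f 31 32 29
f 32 27 33
f 32 33 29
f 33 27 34
f 33 34 29
f 34 27 35
f 34 35 29
f 35 27 36
f 35 36 29
f 36 27 37
f 36 37 29
f 37 27 38
f 37 38 29
f 38 27 39
f 38 39 29
f 39 27 40
f 39 40 29
f 40 27 41
f 40 41 29
f 41 27 42
f 41 42 29
f 42 27 43
f 42 43 29
f 43 27 44
f 43 44 29
f 44 27 28
f 44 28 29
f 45 82 61
f 82 56 85
f 61 85 50
f 82 85 61
f 45 61 57
f 61 50 62
f 57 62 46
f 61 62 57
f 45 57 66
f 57 46 67
f 66 67 52
f 57 67 66
f 45 66 78
f 66 52 81
f 78 81 55
f 66 81 78
f 45 78 82
f 78 55 86
f 82 86 56
f 78 86 82
f 46 62 73
f 62 50 76
f 73 76 54
f 62 76 73
f 50 85 63
f 85 56 84
f 63 84 49
f 85 84 63
f 56 86 83
f 86 55 79
f 83 79 47
f 86 79 83
f 55 81 80
f 81 52 68
f 80 68 51
f 81 68 80
f 52 67 72
f 67 46 69
f 72 69 53
f 67 69 72
f 48 74 60
f 74 54 75
f 60 75 49
f 74 75 60
f 48 60 58
f 60 49 59
f 58 59 47
f 60 59 58
f 48 58 65
f 58 47 64
f 65 64 51
f 58 64 65
f 48 65 70
f 65 51 71
f 70 71 53
f 65 71 70
f 48 70 74
f 70 53 77
f 74 77 54
f 70 77 74
f 49 75 63
f 75 54 76
f 63 76 50
f 75 76 63
f 47 59 83
f 59 49 84
f 83 84 56
f 59 84 83
f 51 64 80
f 64 47 79
f 80 79 55
f 64 79 80
f 53 71 72
f 71 51 68
f 72 68 52
f 71 68 72
f 54 77 73
f 77 53 69
f 73 69 46
f 77 69 73
f 88 90 87
f 91 88 87
f 87 90 89
f 89 91 87
f 88 94 90
f 92 88 91
f 92 94 88
f 90 94 89
f 93 91 89
f 89 94 93
f 93 92 91
f 94 92 93
f 96 95 98
f 96 98 97
f 98 95 99
f 98 99 97
f 99 95 100
f 99 100 97
f 100 95 101
f 100 101 97
f 101 95 102
f 101 102 97
f 102 95 103
f 102 103 97
f 103 95 104
f 103 104 97
f 104 95 96
f 104 96 97



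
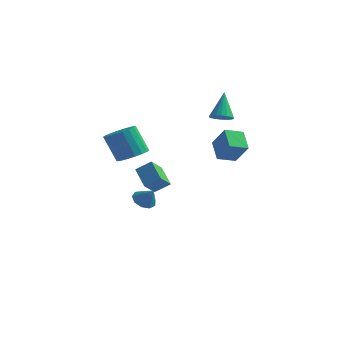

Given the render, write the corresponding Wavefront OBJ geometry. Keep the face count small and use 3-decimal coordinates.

v 1.229 3.144 3.086
v 1.765 2.75 3.41
v 0.951 4.136 4.754
v 1.928 3.006 3.285
v 1.954 3.291 3.12
v 1.835 3.546 2.949
v 1.597 3.721 2.804
v 1.286 3.783 2.716
v 0.963 3.718 2.701
v 0.693 3.539 2.762
v 0.53 3.282 2.888
v 0.504 2.998 3.052
v 0.623 2.743 3.224
v 0.861 2.567 3.368
v 1.172 2.506 3.456
v 1.495 2.571 3.471
v -3.648 2.761 -4.364
v -3.005 2.958 -4.816
v -2.912 2.579 -3.396
v -3.213 3.411 -4.573
v -3.624 3.56 -4.233
v -4.046 3.334 -3.954
v -4.283 2.841 -3.868
v -4.222 2.309 -4.013
v -3.892 1.989 -4.323
v -3.449 2.03 -4.652
v -3.098 2.413 -4.847
v -1.409 -2.939 1.744
v -0.611 -3.347 2.165
v -1.473 -3.288 3.857
v -2.271 -2.881 3.436
v -0.527 -2.915 2.193
v -1.389 -2.857 3.885
v -0.617 -2.488 2.132
v -1.48 -2.43 3.824
v -0.865 -2.151 1.994
v -1.727 -2.092 3.686
v -1.22 -1.969 1.807
v -2.082 -1.911 3.499
v -1.613 -1.98 1.607
v -2.475 -1.922 3.299
v -1.965 -2.181 1.434
v -2.827 -2.123 3.127
v -2.207 -2.532 1.323
v -3.069 -2.473 3.015
v -2.291 -2.963 1.295
v -3.153 -2.905 2.987
v -2.2 -3.39 1.356
v -3.063 -3.332 3.048
v -1.953 -3.728 1.494
v -2.815 -3.669 3.186
v -1.598 -3.909 1.681
v -2.46 -3.851 3.373
v -1.205 -3.898 1.881
v -2.067 -3.84 3.573
v -0.853 -3.697 2.053
v -1.715 -3.639 3.746
v 2.141 0.57 0.851
v 1.378 1.553 1.652
v 2.916 1.449 0.511
v 2.152 2.432 1.312
v 3.068 0.248 2.128
v 2.304 1.231 2.929
v 3.842 1.127 1.788
v 3.079 2.11 2.589
v -3.559 2.809 -2.335
v -3.728 1.819 -1.509
v -2.697 3.205 -1.684
v -2.866 2.215 -0.858
v -2.514 1.925 -3.182
v -2.683 0.935 -2.356
v -1.652 2.321 -2.531
v -1.821 1.331 -1.705
f 2 1 4
f 2 4 3
f 4 1 5
f 4 5 3
f 5 1 6
f 5 6 3
f 6 1 7
f 6 7 3
f 7 1 8
f 7 8 3
f 8 1 9
f 8 9 3
f 9 1 10
f 9 10 3
f 10 1 11
f 10 11 3
f 11 1 12
f 11 12 3
f 12 1 13
f 12 13 3
f 13 1 14
f 13 14 3
f 14 1 15
f 14 15 3
f 15 1 16
f 15 16 3
f 16 1 2
f 16 2 3
f 18 17 20
f 18 20 19
f 20 17 21
f 20 21 19
f 21 17 22
f 21 22 19
f 22 17 23
f 22 23 19
f 23 17 24
f 23 24 19
f 24 17 25
f 24 25 19
f 25 17 26
f 25 26 19
f 26 17 27
f 26 27 19
f 27 17 18
f 27 18 19
f 29 28 32
f 29 32 30
f 30 32 33
f 30 33 31
f 32 28 34
f 32 34 33
f 33 34 35
f 33 35 31
f 34 28 36
f 34 36 35
f 35 36 37
f 35 37 31
f 36 28 38
f 36 38 37
f 37 38 39
f 37 39 31
f 38 28 40
f 38 40 39
f 39 40 41
f 39 41 31
f 40 28 42
f 40 42 41
f 41 42 43
f 41 43 31
f 42 28 44
f 42 44 43
f 43 44 45
f 43 45 31
f 44 28 46
f 44 46 45
f 45 46 47
f 45 47 31
f 46 28 48
f 46 48 47
f 47 48 49
f 47 49 31
f 48 28 50
f 48 50 49
f 49 50 51
f 49 51 31
f 50 28 52
f 50 52 51
f 51 52 53
f 51 53 31
f 52 28 54
f 52 54 53
f 53 54 55
f 53 55 31
f 54 28 56
f 54 56 55
f 55 56 57
f 55 57 31
f 56 28 29
f 56 29 57
f 57 29 30
f 57 30 31
f 59 61 58
f 62 59 58
f 58 61 60
f 60 62 58
f 59 65 61
f 63 59 62
f 63 65 59
f 61 65 60
f 64 62 60
f 60 65 64
f 64 63 62
f 65 63 64
f 67 69 66
f 70 67 66
f 66 69 68
f 68 70 66
f 67 73 69
f 71 67 70
f 71 73 67
f 69 73 68
f 72 70 68
f 68 73 72
f 72 71 70
f 73 71 72



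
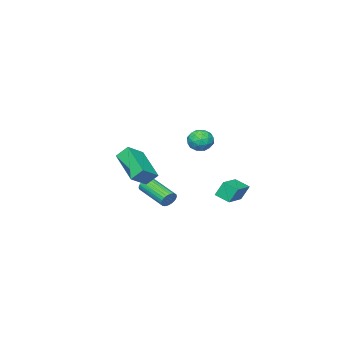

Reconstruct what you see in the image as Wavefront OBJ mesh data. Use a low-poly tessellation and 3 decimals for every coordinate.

v -4.011 -0.362 -3.394
v -4.3 -0.033 -2.495
v -4.206 0.46 -3.758
v -4.496 0.789 -2.859
v -2.564 0.111 -3.101
v -2.854 0.44 -2.202
v -2.76 0.933 -3.465
v -3.049 1.262 -2.566
v -0.682 -1.35 -3.324
v -0.396 -1.518 -3.725
v -0.493 -3.237 -3.077
v -0.778 -3.07 -2.676
v -0.252 -1.474 -3.589
v -0.348 -3.194 -2.941
v -0.173 -1.412 -3.413
v -0.27 -3.132 -2.765
v -0.172 -1.341 -3.223
v -0.268 -3.06 -2.575
v -0.248 -1.271 -3.049
v -0.345 -2.99 -2.4
v -0.39 -1.213 -2.916
v -0.487 -2.932 -2.268
v -0.577 -1.176 -2.846
v -0.673 -2.895 -2.197
v -0.78 -1.165 -2.848
v -0.876 -2.885 -2.2
v -0.967 -1.183 -2.923
v -1.064 -2.902 -2.275
v -1.112 -1.226 -3.059
v -1.208 -2.946 -2.411
v -1.19 -1.288 -3.235
v -1.287 -3.008 -2.587
v -1.192 -1.36 -3.425
v -1.288 -3.079 -2.777
v -1.115 -1.43 -3.6
v -1.212 -3.149 -2.951
v -0.973 -1.488 -3.732
v -1.07 -3.207 -3.084
v -0.787 -1.525 -3.803
v -0.883 -3.244 -3.154
v -0.584 -1.535 -3.8
v -0.68 -3.255 -3.152
v 1.959 -0.563 0.874
v 2.953 -0.619 1.468
v 2.639 1.169 -0.099
v 3.633 1.113 0.495
v 2.307 -1.053 0.245
v 3.301 -1.109 0.839
v 2.987 0.679 -0.728
v 3.981 0.623 -0.134
v 0.456 2.073 2.342
v 0.824 1.504 2.084
v -0.364 1.916 1.516
v 0.004 1.347 1.258
v -0.319 1.306 1.906
v 0.187 1.403 2.416
v 0.273 2.017 1.184
v 0.779 2.114 1.694
v 0.711 1.469 1.368
v 0.345 1.03 1.814
v 0.115 2.39 1.786
v -0.251 1.951 2.232
v 0.712 1.802 2.285
v -0.252 1.618 1.315
v -0.442 1.594 1.696
v -0.225 1.259 1.544
v 0.338 1.742 2.481
v 0.554 1.408 2.329
v -0.118 1.292 2.225
v -0.094 2.012 1.271
v 0.122 1.678 1.119
v 0.685 2.161 2.056
v 0.902 1.826 1.904
v 0.578 2.128 1.375
v 0.862 1.447 1.713
v 0.38 1.355 1.227
v 0.538 1.749 1.184
v 0.836 1.806 1.484
v 0.647 1.189 1.975
v 0.165 1.097 1.49
v -0.025 1.073 1.871
v 0.273 1.13 2.171
v 0.581 1.169 1.554
v 0.295 2.323 2.11
v -0.187 2.231 1.625
v 0.187 2.29 1.429
v 0.485 2.347 1.729
v 0.08 2.065 2.373
v -0.402 1.973 1.887
v -0.376 1.614 2.116
v -0.078 1.671 2.416
v -0.121 2.251 2.046
f 2 4 1
f 5 2 1
f 1 4 3
f 3 5 1
f 2 8 4
f 6 2 5
f 6 8 2
f 4 8 3
f 7 5 3
f 3 8 7
f 7 6 5
f 8 6 7
f 10 9 13
f 10 13 11
f 11 13 14
f 11 14 12
f 13 9 15
f 13 15 14
f 14 15 16
f 14 16 12
f 15 9 17
f 15 17 16
f 16 17 18
f 16 18 12
f 17 9 19
f 17 19 18
f 18 19 20
f 18 20 12
f 19 9 21
f 19 21 20
f 20 21 22
f 20 22 12
f 21 9 23
f 21 23 22
f 22 23 24
f 22 24 12
f 23 9 25
f 23 25 24
f 24 25 26
f 24 26 12
f 25 9 27
f 25 27 26
f 26 27 28
f 26 28 12
f 27 9 29
f 27 29 28
f 28 29 30
f 28 30 12
f 29 9 31
f 29 31 30
f 30 31 32
f 30 32 12
f 31 9 33
f 31 33 32
f 32 33 34
f 32 34 12
f 33 9 35
f 33 35 34
f 34 35 36
f 34 36 12
f 35 9 37
f 35 37 36
f 36 37 38
f 36 38 12
f 37 9 39
f 37 39 38
f 38 39 40
f 38 40 12
f 39 9 41
f 39 41 40
f 40 41 42
f 40 42 12
f 41 9 10
f 41 10 42
f 42 10 11
f 42 11 12
f 44 46 43
f 47 44 43
f 43 46 45
f 45 47 43
f 44 50 46
f 48 44 47
f 48 50 44
f 46 50 45
f 49 47 45
f 45 50 49
f 49 48 47
f 50 48 49
f 51 88 67
f 88 62 91
f 67 91 56
f 88 91 67
f 51 67 63
f 67 56 68
f 63 68 52
f 67 68 63
f 51 63 72
f 63 52 73
f 72 73 58
f 63 73 72
f 51 72 84
f 72 58 87
f 84 87 61
f 72 87 84
f 51 84 88
f 84 61 92
f 88 92 62
f 84 92 88
f 52 68 79
f 68 56 82
f 79 82 60
f 68 82 79
f 56 91 69
f 91 62 90
f 69 90 55
f 91 90 69
f 62 92 89
f 92 61 85
f 89 85 53
f 92 85 89
f 61 87 86
f 87 58 74
f 86 74 57
f 87 74 86
f 58 73 78
f 73 52 75
f 78 75 59
f 73 75 78
f 54 80 66
f 80 60 81
f 66 81 55
f 80 81 66
f 54 66 64
f 66 55 65
f 64 65 53
f 66 65 64
f 54 64 71
f 64 53 70
f 71 70 57
f 64 70 71
f 54 71 76
f 71 57 77
f 76 77 59
f 71 77 76
f 54 76 80
f 76 59 83
f 80 83 60
f 76 83 80
f 55 81 69
f 81 60 82
f 69 82 56
f 81 82 69
f 53 65 89
f 65 55 90
f 89 90 62
f 65 90 89
f 57 70 86
f 70 53 85
f 86 85 61
f 70 85 86
f 59 77 78
f 77 57 74
f 78 74 58
f 77 74 78
f 60 83 79
f 83 59 75
f 79 75 52
f 83 75 79



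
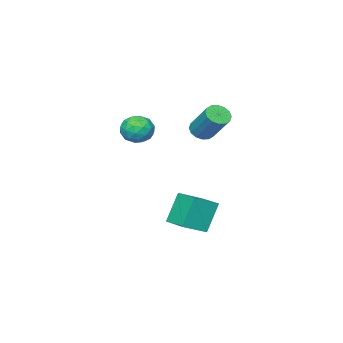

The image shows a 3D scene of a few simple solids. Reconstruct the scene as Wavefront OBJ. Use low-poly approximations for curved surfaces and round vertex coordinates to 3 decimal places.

v 3.7 -2.713 3.097
v 4.412 -3.137 3.336
v 3.228 -3.863 2.464
v 3.94 -4.287 2.703
v 3.359 -4.051 3.295
v 3.65 -3.34 3.686
v 3.99 -3.66 2.114
v 4.281 -2.949 2.505
v 4.591 -3.722 2.729
v 4.201 -3.964 3.459
v 3.439 -3.036 2.341
v 3.049 -3.278 3.071
v 4.097 -2.824 3.272
v 3.543 -4.176 2.528
v 3.201 -4.037 2.876
v 3.619 -4.287 3.017
v 3.65 -2.943 3.478
v 4.068 -3.192 3.619
v 3.449 -3.73 3.594
v 3.572 -3.808 2.181
v 3.99 -4.057 2.322
v 4.021 -2.713 2.783
v 4.439 -2.963 2.924
v 4.191 -3.27 2.206
v 4.621 -3.417 3.056
v 4.344 -4.093 2.684
v 4.373 -3.724 2.338
v 4.544 -3.306 2.567
v 4.391 -3.559 3.485
v 4.114 -4.235 3.113
v 3.773 -4.096 3.461
v 3.944 -3.679 3.691
v 4.497 -3.903 3.128
v 3.526 -2.765 2.687
v 3.249 -3.441 2.315
v 3.696 -3.321 2.109
v 3.867 -2.904 2.339
v 3.296 -2.907 3.116
v 3.019 -3.583 2.744
v 3.096 -3.694 3.233
v 3.267 -3.276 3.462
v 3.143 -3.097 2.672
v 2.064 -1.825 -3.338
v 1.275 -1.832 -1.754
v 2.383 -0.451 -3.173
v 1.594 -0.458 -1.589
v 3.286 -2.182 -2.731
v 2.497 -2.189 -1.147
v 3.605 -0.808 -2.566
v 2.816 -0.815 -0.982
v 1.124 -2.014 2.55
v 1.67 -2.315 2.734
v 1.922 -1.027 4.094
v 1.376 -0.726 3.91
v 1.767 -2.091 2.504
v 2.02 -0.802 3.863
v 1.693 -1.846 2.285
v 1.945 -0.557 3.644
v 1.466 -1.646 2.138
v 1.718 -0.358 3.497
v 1.147 -1.545 2.101
v 1.4 -0.256 3.46
v 0.822 -1.57 2.185
v 1.075 -0.281 3.544
v 0.578 -1.713 2.366
v 0.83 -0.425 3.726
v 0.48 -1.938 2.597
v 0.733 -0.649 3.956
v 0.555 -2.183 2.816
v 0.807 -0.894 4.175
v 0.782 -2.382 2.963
v 1.034 -1.094 4.322
v 1.1 -2.484 3
v 1.353 -1.195 4.359
v 1.425 -2.459 2.916
v 1.678 -1.17 4.275
f 1 38 17
f 38 12 41
f 17 41 6
f 38 41 17
f 1 17 13
f 17 6 18
f 13 18 2
f 17 18 13
f 1 13 22
f 13 2 23
f 22 23 8
f 13 23 22
f 1 22 34
f 22 8 37
f 34 37 11
f 22 37 34
f 1 34 38
f 34 11 42
f 38 42 12
f 34 42 38
f 2 18 29
f 18 6 32
f 29 32 10
f 18 32 29
f 6 41 19
f 41 12 40
f 19 40 5
f 41 40 19
f 12 42 39
f 42 11 35
f 39 35 3
f 42 35 39
f 11 37 36
f 37 8 24
f 36 24 7
f 37 24 36
f 8 23 28
f 23 2 25
f 28 25 9
f 23 25 28
f 4 30 16
f 30 10 31
f 16 31 5
f 30 31 16
f 4 16 14
f 16 5 15
f 14 15 3
f 16 15 14
f 4 14 21
f 14 3 20
f 21 20 7
f 14 20 21
f 4 21 26
f 21 7 27
f 26 27 9
f 21 27 26
f 4 26 30
f 26 9 33
f 30 33 10
f 26 33 30
f 5 31 19
f 31 10 32
f 19 32 6
f 31 32 19
f 3 15 39
f 15 5 40
f 39 40 12
f 15 40 39
f 7 20 36
f 20 3 35
f 36 35 11
f 20 35 36
f 9 27 28
f 27 7 24
f 28 24 8
f 27 24 28
f 10 33 29
f 33 9 25
f 29 25 2
f 33 25 29
f 44 46 43
f 47 44 43
f 43 46 45
f 45 47 43
f 44 50 46
f 48 44 47
f 48 50 44
f 46 50 45
f 49 47 45
f 45 50 49
f 49 48 47
f 50 48 49
f 52 51 55
f 52 55 53
f 53 55 56
f 53 56 54
f 55 51 57
f 55 57 56
f 56 57 58
f 56 58 54
f 57 51 59
f 57 59 58
f 58 59 60
f 58 60 54
f 59 51 61
f 59 61 60
f 60 61 62
f 60 62 54
f 61 51 63
f 61 63 62
f 62 63 64
f 62 64 54
f 63 51 65
f 63 65 64
f 64 65 66
f 64 66 54
f 65 51 67
f 65 67 66
f 66 67 68
f 66 68 54
f 67 51 69
f 67 69 68
f 68 69 70
f 68 70 54
f 69 51 71
f 69 71 70
f 70 71 72
f 70 72 54
f 71 51 73
f 71 73 72
f 72 73 74
f 72 74 54
f 73 51 75
f 73 75 74
f 74 75 76
f 74 76 54
f 75 51 52
f 75 52 76
f 76 52 53
f 76 53 54



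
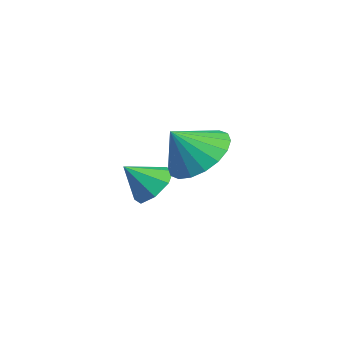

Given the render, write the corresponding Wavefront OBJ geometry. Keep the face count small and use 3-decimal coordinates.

v -1 3.765 -3.22
v -0.537 3.273 -3.685
v -1.1 2.895 -2.4
v -0.196 3.613 -3.282
v -0.326 4.042 -2.843
v -0.851 4.309 -2.625
v -1.462 4.257 -2.755
v -1.803 3.917 -3.158
v -1.673 3.488 -3.597
v -1.149 3.221 -3.815
v 1.821 4.372 -0.736
v 2.35 3.666 -1.342
v 1.859 3.548 0.256
v 2.701 3.921 -1.144
v 2.878 4.264 -0.866
v 2.845 4.629 -0.562
v 2.609 4.943 -0.292
v 2.218 5.144 -0.11
v 1.747 5.192 -0.052
v 1.292 5.077 -0.13
v 0.941 4.823 -0.328
v 0.764 4.479 -0.606
v 0.797 4.115 -0.91
v 1.033 3.801 -1.18
v 1.424 3.6 -1.362
v 1.895 3.552 -1.42
f 2 1 4
f 2 4 3
f 4 1 5
f 4 5 3
f 5 1 6
f 5 6 3
f 6 1 7
f 6 7 3
f 7 1 8
f 7 8 3
f 8 1 9
f 8 9 3
f 9 1 10
f 9 10 3
f 10 1 2
f 10 2 3
f 12 11 14
f 12 14 13
f 14 11 15
f 14 15 13
f 15 11 16
f 15 16 13
f 16 11 17
f 16 17 13
f 17 11 18
f 17 18 13
f 18 11 19
f 18 19 13
f 19 11 20
f 19 20 13
f 20 11 21
f 20 21 13
f 21 11 22
f 21 22 13
f 22 11 23
f 22 23 13
f 23 11 24
f 23 24 13
f 24 11 25
f 24 25 13
f 25 11 26
f 25 26 13
f 26 11 12
f 26 12 13



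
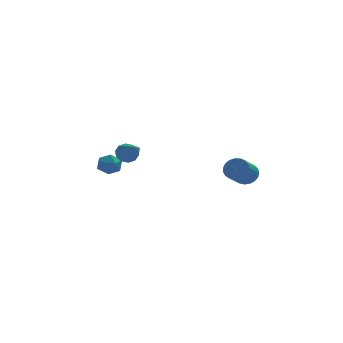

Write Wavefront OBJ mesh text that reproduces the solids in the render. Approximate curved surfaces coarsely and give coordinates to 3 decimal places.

v -4.405 3.41 -3.259
v -4.057 3.949 -3.265
v -3.623 2.911 -2.795
v -3.275 3.45 -2.801
v -3.791 3.405 -2.423
v -4.274 3.714 -2.709
v -3.406 3.146 -3.351
v -3.889 3.455 -3.637
v -3.44 3.786 -3.322
v -3.678 3.946 -2.748
v -4.002 2.914 -3.312
v -4.24 3.074 -2.738
v -3.241 1.722 -1.775
v -2.957 1.999 -1.393
v -2.859 0.218 -0.965
v -3.279 1.974 -1.288
v -3.587 1.853 -1.368
v -3.762 1.682 -1.603
v -3.738 1.526 -1.904
v -3.524 1.445 -2.156
v -3.202 1.47 -2.262
v -2.895 1.591 -2.182
v -2.72 1.762 -1.946
v -2.743 1.918 -1.645
v 1.366 -2.112 -1.888
v 1.581 -1.881 -1.389
v 1.009 -2.638 -0.793
v 0.794 -2.868 -1.292
v 1.375 -1.751 -1.421
v 0.804 -2.507 -0.825
v 1.168 -1.683 -1.534
v 0.596 -2.44 -0.938
v 0.995 -1.69 -1.708
v 0.423 -2.446 -1.112
v 0.886 -1.769 -1.913
v 0.315 -2.526 -1.317
v 0.86 -1.908 -2.114
v 0.289 -2.664 -1.517
v 0.922 -2.082 -2.275
v 0.35 -2.838 -1.679
v 1.06 -2.261 -2.37
v 0.489 -3.017 -1.774
v 1.251 -2.414 -2.382
v 0.68 -3.171 -1.785
v 1.462 -2.515 -2.308
v 0.891 -3.272 -1.711
v 1.656 -2.547 -2.161
v 1.085 -3.303 -1.565
v 1.8 -2.503 -1.968
v 1.229 -3.259 -1.371
v 1.869 -2.391 -1.76
v 1.298 -3.148 -1.164
v 1.851 -2.231 -1.575
v 1.28 -2.988 -0.979
v 1.749 -2.051 -1.444
v 1.178 -2.807 -0.847
f 1 12 6
f 1 6 2
f 1 2 8
f 1 8 11
f 1 11 12
f 2 6 10
f 6 12 5
f 12 11 3
f 11 8 7
f 8 2 9
f 4 10 5
f 4 5 3
f 4 3 7
f 4 7 9
f 4 9 10
f 5 10 6
f 3 5 12
f 7 3 11
f 9 7 8
f 10 9 2
f 14 13 16
f 14 16 15
f 16 13 17
f 16 17 15
f 17 13 18
f 17 18 15
f 18 13 19
f 18 19 15
f 19 13 20
f 19 20 15
f 20 13 21
f 20 21 15
f 21 13 22
f 21 22 15
f 22 13 23
f 22 23 15
f 23 13 24
f 23 24 15
f 24 13 14
f 24 14 15
f 26 25 29
f 26 29 27
f 27 29 30
f 27 30 28
f 29 25 31
f 29 31 30
f 30 31 32
f 30 32 28
f 31 25 33
f 31 33 32
f 32 33 34
f 32 34 28
f 33 25 35
f 33 35 34
f 34 35 36
f 34 36 28
f 35 25 37
f 35 37 36
f 36 37 38
f 36 38 28
f 37 25 39
f 37 39 38
f 38 39 40
f 38 40 28
f 39 25 41
f 39 41 40
f 40 41 42
f 40 42 28
f 41 25 43
f 41 43 42
f 42 43 44
f 42 44 28
f 43 25 45
f 43 45 44
f 44 45 46
f 44 46 28
f 45 25 47
f 45 47 46
f 46 47 48
f 46 48 28
f 47 25 49
f 47 49 48
f 48 49 50
f 48 50 28
f 49 25 51
f 49 51 50
f 50 51 52
f 50 52 28
f 51 25 53
f 51 53 52
f 52 53 54
f 52 54 28
f 53 25 55
f 53 55 54
f 54 55 56
f 54 56 28
f 55 25 26
f 55 26 56
f 56 26 27
f 56 27 28



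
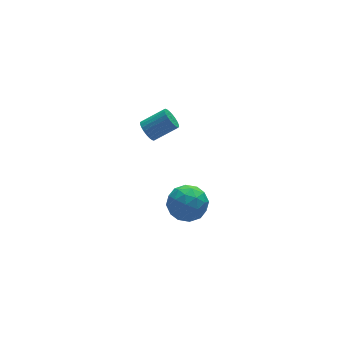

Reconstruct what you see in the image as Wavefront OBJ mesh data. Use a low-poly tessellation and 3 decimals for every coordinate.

v 1.44 3.927 -2.943
v 2.025 2.931 -3.002
v -0.105 2.989 -2.458
v 0.48 1.993 -2.517
v 0.716 2.754 -1.677
v 1.67 3.333 -1.978
v 0.25 2.587 -3.482
v 1.204 3.166 -3.783
v 1.29 2.103 -3.335
v 1.578 2.206 -2.22
v 0.342 3.714 -3.24
v 0.63 3.817 -2.125
v 1.868 3.511 -3.016
v 0.052 2.409 -2.444
v 0.19 2.856 -1.951
v 0.534 2.271 -1.986
v 1.659 3.748 -2.413
v 2.004 3.162 -2.448
v 1.234 3.058 -1.669
v -0.084 2.758 -3.012
v 0.261 2.172 -3.047
v 1.386 3.649 -3.474
v 1.73 3.064 -3.509
v 0.686 2.862 -3.791
v 1.78 2.439 -3.246
v 0.872 1.888 -2.96
v 0.736 2.237 -3.528
v 1.298 2.577 -3.704
v 1.949 2.5 -2.59
v 1.041 1.949 -2.305
v 1.18 2.396 -1.812
v 1.741 2.736 -1.988
v 1.517 2.013 -2.786
v 0.879 3.971 -3.155
v -0.029 3.42 -2.87
v 0.179 3.184 -3.472
v 0.74 3.524 -3.648
v 1.048 4.032 -2.5
v 0.14 3.481 -2.214
v 0.622 3.343 -1.756
v 1.184 3.683 -1.932
v 0.403 3.907 -2.674
v -0.818 3.881 3.305
v -0.503 3.743 2.765
v 0.713 3.501 3.535
v 0.398 3.639 4.075
v -0.465 3.99 2.782
v 0.751 3.747 3.553
v -0.48 4.219 2.879
v 0.735 3.977 3.649
v -0.547 4.398 3.04
v 0.669 4.155 3.811
v -0.655 4.497 3.242
v 0.561 4.254 4.013
v -0.788 4.503 3.453
v 0.428 4.26 4.224
v -0.926 4.414 3.642
v 0.29 4.172 4.413
v -1.047 4.244 3.779
v 0.169 4.002 4.55
v -1.133 4.019 3.845
v 0.083 3.777 4.615
v -1.171 3.773 3.827
v 0.045 3.53 4.598
v -1.155 3.543 3.731
v 0.06 3.301 4.501
v -1.089 3.365 3.569
v 0.127 3.122 4.34
v -0.981 3.266 3.367
v 0.235 3.023 4.138
v -0.848 3.26 3.156
v 0.368 3.017 3.927
v -0.71 3.348 2.967
v 0.506 3.106 3.738
v -0.589 3.518 2.83
v 0.627 3.276 3.601
f 1 38 17
f 38 12 41
f 17 41 6
f 38 41 17
f 1 17 13
f 17 6 18
f 13 18 2
f 17 18 13
f 1 13 22
f 13 2 23
f 22 23 8
f 13 23 22
f 1 22 34
f 22 8 37
f 34 37 11
f 22 37 34
f 1 34 38
f 34 11 42
f 38 42 12
f 34 42 38
f 2 18 29
f 18 6 32
f 29 32 10
f 18 32 29
f 6 41 19
f 41 12 40
f 19 40 5
f 41 40 19
f 12 42 39
f 42 11 35
f 39 35 3
f 42 35 39
f 11 37 36
f 37 8 24
f 36 24 7
f 37 24 36
f 8 23 28
f 23 2 25
f 28 25 9
f 23 25 28
f 4 30 16
f 30 10 31
f 16 31 5
f 30 31 16
f 4 16 14
f 16 5 15
f 14 15 3
f 16 15 14
f 4 14 21
f 14 3 20
f 21 20 7
f 14 20 21
f 4 21 26
f 21 7 27
f 26 27 9
f 21 27 26
f 4 26 30
f 26 9 33
f 30 33 10
f 26 33 30
f 5 31 19
f 31 10 32
f 19 32 6
f 31 32 19
f 3 15 39
f 15 5 40
f 39 40 12
f 15 40 39
f 7 20 36
f 20 3 35
f 36 35 11
f 20 35 36
f 9 27 28
f 27 7 24
f 28 24 8
f 27 24 28
f 10 33 29
f 33 9 25
f 29 25 2
f 33 25 29
f 44 43 47
f 44 47 45
f 45 47 48
f 45 48 46
f 47 43 49
f 47 49 48
f 48 49 50
f 48 50 46
f 49 43 51
f 49 51 50
f 50 51 52
f 50 52 46
f 51 43 53
f 51 53 52
f 52 53 54
f 52 54 46
f 53 43 55
f 53 55 54
f 54 55 56
f 54 56 46
f 55 43 57
f 55 57 56
f 56 57 58
f 56 58 46
f 57 43 59
f 57 59 58
f 58 59 60
f 58 60 46
f 59 43 61
f 59 61 60
f 60 61 62
f 60 62 46
f 61 43 63
f 61 63 62
f 62 63 64
f 62 64 46
f 63 43 65
f 63 65 64
f 64 65 66
f 64 66 46
f 65 43 67
f 65 67 66
f 66 67 68
f 66 68 46
f 67 43 69
f 67 69 68
f 68 69 70
f 68 70 46
f 69 43 71
f 69 71 70
f 70 71 72
f 70 72 46
f 71 43 73
f 71 73 72
f 72 73 74
f 72 74 46
f 73 43 75
f 73 75 74
f 74 75 76
f 74 76 46
f 75 43 44
f 75 44 76
f 76 44 45
f 76 45 46



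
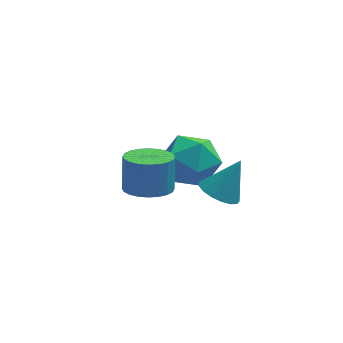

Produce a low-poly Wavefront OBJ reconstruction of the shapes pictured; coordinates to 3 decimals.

v -1.594 2.699 -0.79
v -0.465 2.692 -1.163
v -1.975 1.188 -1.917
v -0.846 1.181 -2.29
v -1.104 0.879 -1.17
v -0.869 1.812 -0.474
v -1.571 2.068 -2.606
v -1.336 3.001 -1.91
v -0.452 2.302 -2.285
v -0.163 1.567 -1.398
v -2.277 2.313 -1.682
v -1.988 1.578 -0.795
v -3.039 -1.858 0.904
v -2.4 -1.358 0.65
v -2.322 -0.842 1.863
v -2.961 -1.342 2.116
v -2.662 -1.166 0.585
v -2.585 -0.65 1.798
v -2.982 -1.079 0.569
v -2.904 -0.563 1.781
v -3.31 -1.111 0.603
v -3.233 -0.595 1.816
v -3.597 -1.256 0.683
v -3.52 -0.74 1.896
v -3.799 -1.493 0.797
v -3.722 -0.977 2.01
v -3.885 -1.786 0.927
v -3.808 -1.27 2.14
v -3.843 -2.09 1.054
v -3.765 -1.574 2.266
v -3.678 -2.358 1.157
v -3.6 -1.842 2.37
v -3.415 -2.55 1.222
v -3.338 -2.034 2.435
v -3.096 -2.637 1.239
v -3.018 -2.121 2.451
v -2.767 -2.605 1.204
v -2.69 -2.089 2.417
v -2.48 -2.46 1.124
v -2.403 -1.944 2.337
v -2.278 -2.223 1.01
v -2.201 -1.707 2.223
v -2.192 -1.93 0.88
v -2.115 -1.414 2.093
v -2.235 -1.626 0.754
v -2.157 -1.11 1.966
v -0.708 -1.705 0.283
v -0.177 -2.228 0.134
v 0.048 -1.295 1.537
v -0.056 -1.93 -0.036
v -0.085 -1.58 -0.133
v -0.257 -1.26 -0.135
v -0.532 -1.041 -0.041
v -0.847 -0.974 0.128
v -1.131 -1.075 0.332
v -1.317 -1.321 0.525
v -1.365 -1.654 0.663
v -1.261 -1.999 0.714
v -1.032 -2.277 0.666
v -0.728 -2.424 0.53
v -0.419 -2.406 0.339
f 1 12 6
f 1 6 2
f 1 2 8
f 1 8 11
f 1 11 12
f 2 6 10
f 6 12 5
f 12 11 3
f 11 8 7
f 8 2 9
f 4 10 5
f 4 5 3
f 4 3 7
f 4 7 9
f 4 9 10
f 5 10 6
f 3 5 12
f 7 3 11
f 9 7 8
f 10 9 2
f 14 13 17
f 14 17 15
f 15 17 18
f 15 18 16
f 17 13 19
f 17 19 18
f 18 19 20
f 18 20 16
f 19 13 21
f 19 21 20
f 20 21 22
f 20 22 16
f 21 13 23
f 21 23 22
f 22 23 24
f 22 24 16
f 23 13 25
f 23 25 24
f 24 25 26
f 24 26 16
f 25 13 27
f 25 27 26
f 26 27 28
f 26 28 16
f 27 13 29
f 27 29 28
f 28 29 30
f 28 30 16
f 29 13 31
f 29 31 30
f 30 31 32
f 30 32 16
f 31 13 33
f 31 33 32
f 32 33 34
f 32 34 16
f 33 13 35
f 33 35 34
f 34 35 36
f 34 36 16
f 35 13 37
f 35 37 36
f 36 37 38
f 36 38 16
f 37 13 39
f 37 39 38
f 38 39 40
f 38 40 16
f 39 13 41
f 39 41 40
f 40 41 42
f 40 42 16
f 41 13 43
f 41 43 42
f 42 43 44
f 42 44 16
f 43 13 45
f 43 45 44
f 44 45 46
f 44 46 16
f 45 13 14
f 45 14 46
f 46 14 15
f 46 15 16
f 48 47 50
f 48 50 49
f 50 47 51
f 50 51 49
f 51 47 52
f 51 52 49
f 52 47 53
f 52 53 49
f 53 47 54
f 53 54 49
f 54 47 55
f 54 55 49
f 55 47 56
f 55 56 49
f 56 47 57
f 56 57 49
f 57 47 58
f 57 58 49
f 58 47 59
f 58 59 49
f 59 47 60
f 59 60 49
f 60 47 61
f 60 61 49
f 61 47 48
f 61 48 49

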